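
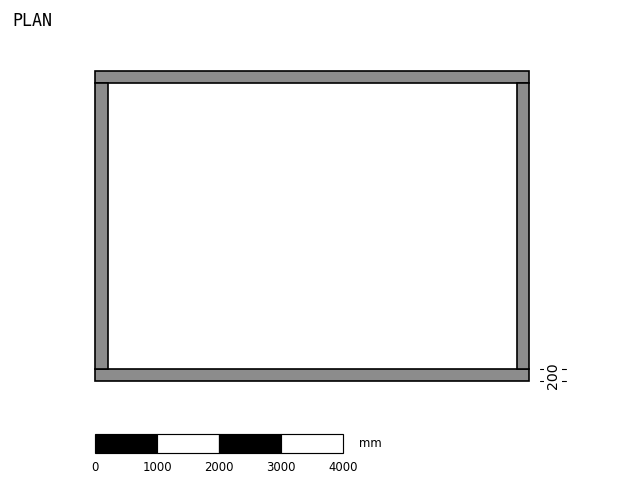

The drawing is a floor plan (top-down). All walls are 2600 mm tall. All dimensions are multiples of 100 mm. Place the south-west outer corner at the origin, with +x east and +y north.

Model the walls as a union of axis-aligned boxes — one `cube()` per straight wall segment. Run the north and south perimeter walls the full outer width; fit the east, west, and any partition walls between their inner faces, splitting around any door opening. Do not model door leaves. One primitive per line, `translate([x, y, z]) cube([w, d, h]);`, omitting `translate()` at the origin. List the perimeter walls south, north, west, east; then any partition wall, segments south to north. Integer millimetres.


cube([7000, 200, 2600]);
translate([0, 4800, 0]) cube([7000, 200, 2600]);
translate([0, 200, 0]) cube([200, 4600, 2600]);
translate([6800, 200, 0]) cube([200, 4600, 2600]);


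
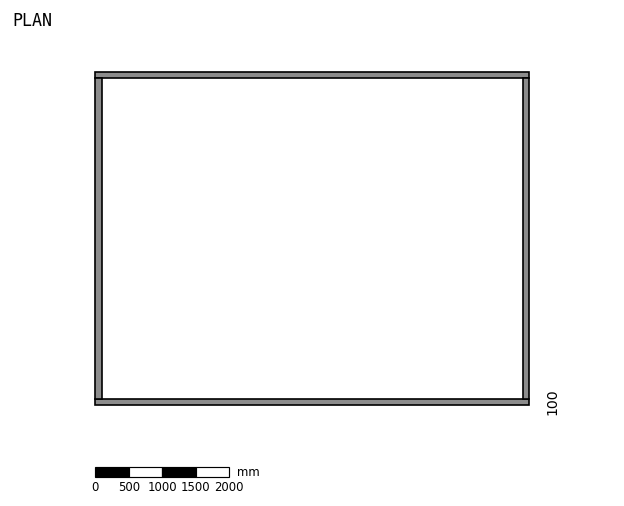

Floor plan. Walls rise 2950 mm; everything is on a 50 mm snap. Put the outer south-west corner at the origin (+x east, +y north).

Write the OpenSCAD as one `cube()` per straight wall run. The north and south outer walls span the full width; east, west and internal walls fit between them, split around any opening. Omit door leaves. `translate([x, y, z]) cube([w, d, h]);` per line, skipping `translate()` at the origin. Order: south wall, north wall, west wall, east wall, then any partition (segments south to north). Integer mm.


cube([6500, 100, 2950]);
translate([0, 4900, 0]) cube([6500, 100, 2950]);
translate([0, 100, 0]) cube([100, 4800, 2950]);
translate([6400, 100, 0]) cube([100, 4800, 2950]);


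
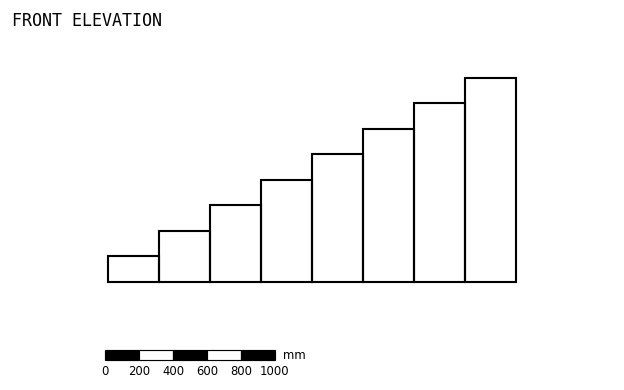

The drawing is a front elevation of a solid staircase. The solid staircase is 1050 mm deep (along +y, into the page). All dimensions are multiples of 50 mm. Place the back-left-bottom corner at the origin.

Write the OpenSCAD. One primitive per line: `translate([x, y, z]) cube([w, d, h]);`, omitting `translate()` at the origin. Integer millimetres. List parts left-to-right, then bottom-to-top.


cube([300, 1050, 150]);
translate([300, 0, 0]) cube([300, 1050, 300]);
translate([600, 0, 0]) cube([300, 1050, 450]);
translate([900, 0, 0]) cube([300, 1050, 600]);
translate([1200, 0, 0]) cube([300, 1050, 750]);
translate([1500, 0, 0]) cube([300, 1050, 900]);
translate([1800, 0, 0]) cube([300, 1050, 1050]);
translate([2100, 0, 0]) cube([300, 1050, 1200]);


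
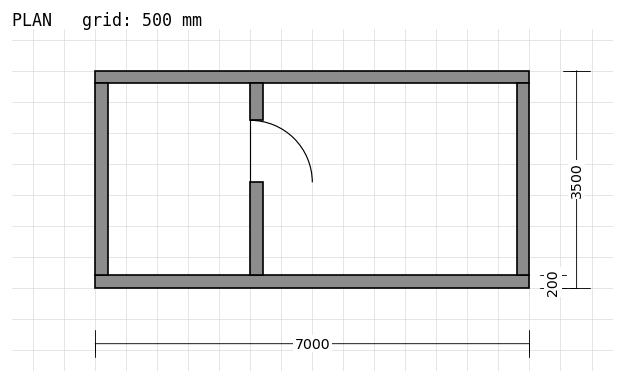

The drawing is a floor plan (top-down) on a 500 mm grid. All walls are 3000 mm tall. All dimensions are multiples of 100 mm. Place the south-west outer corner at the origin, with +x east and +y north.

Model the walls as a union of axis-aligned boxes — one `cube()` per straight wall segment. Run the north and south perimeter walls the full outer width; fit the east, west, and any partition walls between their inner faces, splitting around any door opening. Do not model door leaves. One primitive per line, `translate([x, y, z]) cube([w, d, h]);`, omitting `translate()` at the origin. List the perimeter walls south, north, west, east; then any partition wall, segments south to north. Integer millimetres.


cube([7000, 200, 3000]);
translate([0, 3300, 0]) cube([7000, 200, 3000]);
translate([0, 200, 0]) cube([200, 3100, 3000]);
translate([6800, 200, 0]) cube([200, 3100, 3000]);
translate([2500, 200, 0]) cube([200, 1500, 3000]);
translate([2500, 2700, 0]) cube([200, 600, 3000]);


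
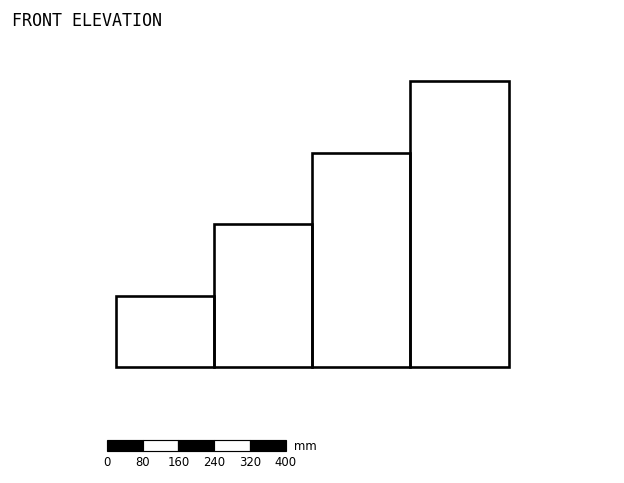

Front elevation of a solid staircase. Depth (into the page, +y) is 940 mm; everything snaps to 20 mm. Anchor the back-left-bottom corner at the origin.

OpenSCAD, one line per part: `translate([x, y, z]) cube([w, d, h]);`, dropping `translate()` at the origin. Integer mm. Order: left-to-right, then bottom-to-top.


cube([220, 940, 160]);
translate([220, 0, 0]) cube([220, 940, 320]);
translate([440, 0, 0]) cube([220, 940, 480]);
translate([660, 0, 0]) cube([220, 940, 640]);


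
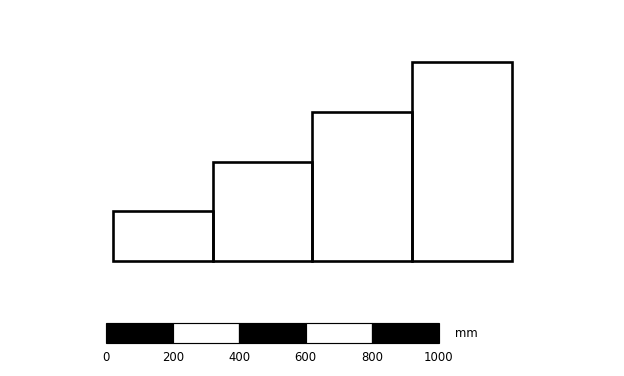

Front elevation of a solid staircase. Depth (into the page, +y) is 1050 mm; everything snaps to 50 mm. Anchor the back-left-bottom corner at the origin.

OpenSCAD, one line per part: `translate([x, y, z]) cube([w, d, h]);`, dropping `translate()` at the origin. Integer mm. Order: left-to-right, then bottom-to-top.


cube([300, 1050, 150]);
translate([300, 0, 0]) cube([300, 1050, 300]);
translate([600, 0, 0]) cube([300, 1050, 450]);
translate([900, 0, 0]) cube([300, 1050, 600]);


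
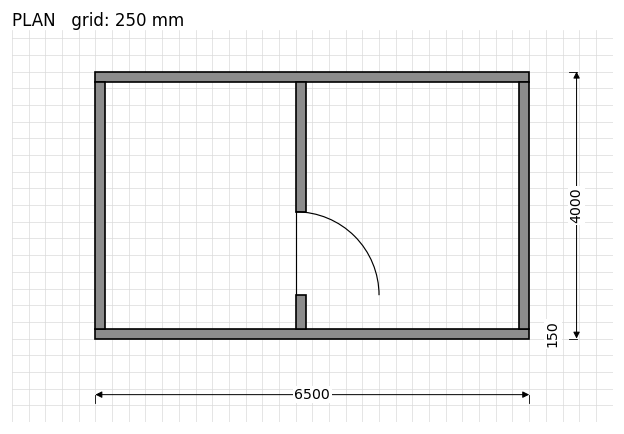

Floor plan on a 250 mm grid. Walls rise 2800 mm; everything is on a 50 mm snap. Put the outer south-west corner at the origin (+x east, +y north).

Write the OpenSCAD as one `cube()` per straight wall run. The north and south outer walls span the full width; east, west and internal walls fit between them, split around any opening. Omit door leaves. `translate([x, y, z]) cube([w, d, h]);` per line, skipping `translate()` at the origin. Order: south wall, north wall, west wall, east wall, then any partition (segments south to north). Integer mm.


cube([6500, 150, 2800]);
translate([0, 3850, 0]) cube([6500, 150, 2800]);
translate([0, 150, 0]) cube([150, 3700, 2800]);
translate([6350, 150, 0]) cube([150, 3700, 2800]);
translate([3000, 150, 0]) cube([150, 500, 2800]);
translate([3000, 1900, 0]) cube([150, 1950, 2800]);


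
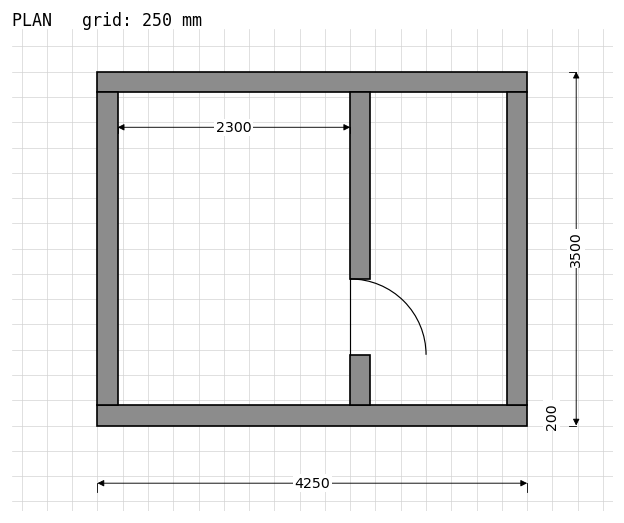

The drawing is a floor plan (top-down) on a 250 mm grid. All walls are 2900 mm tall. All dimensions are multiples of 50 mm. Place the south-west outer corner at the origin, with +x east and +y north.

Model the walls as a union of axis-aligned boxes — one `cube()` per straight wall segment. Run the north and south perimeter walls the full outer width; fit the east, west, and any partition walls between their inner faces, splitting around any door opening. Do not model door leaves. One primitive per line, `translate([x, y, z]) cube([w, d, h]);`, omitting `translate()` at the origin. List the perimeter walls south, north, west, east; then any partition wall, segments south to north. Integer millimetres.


cube([4250, 200, 2900]);
translate([0, 3300, 0]) cube([4250, 200, 2900]);
translate([0, 200, 0]) cube([200, 3100, 2900]);
translate([4050, 200, 0]) cube([200, 3100, 2900]);
translate([2500, 200, 0]) cube([200, 500, 2900]);
translate([2500, 1450, 0]) cube([200, 1850, 2900]);


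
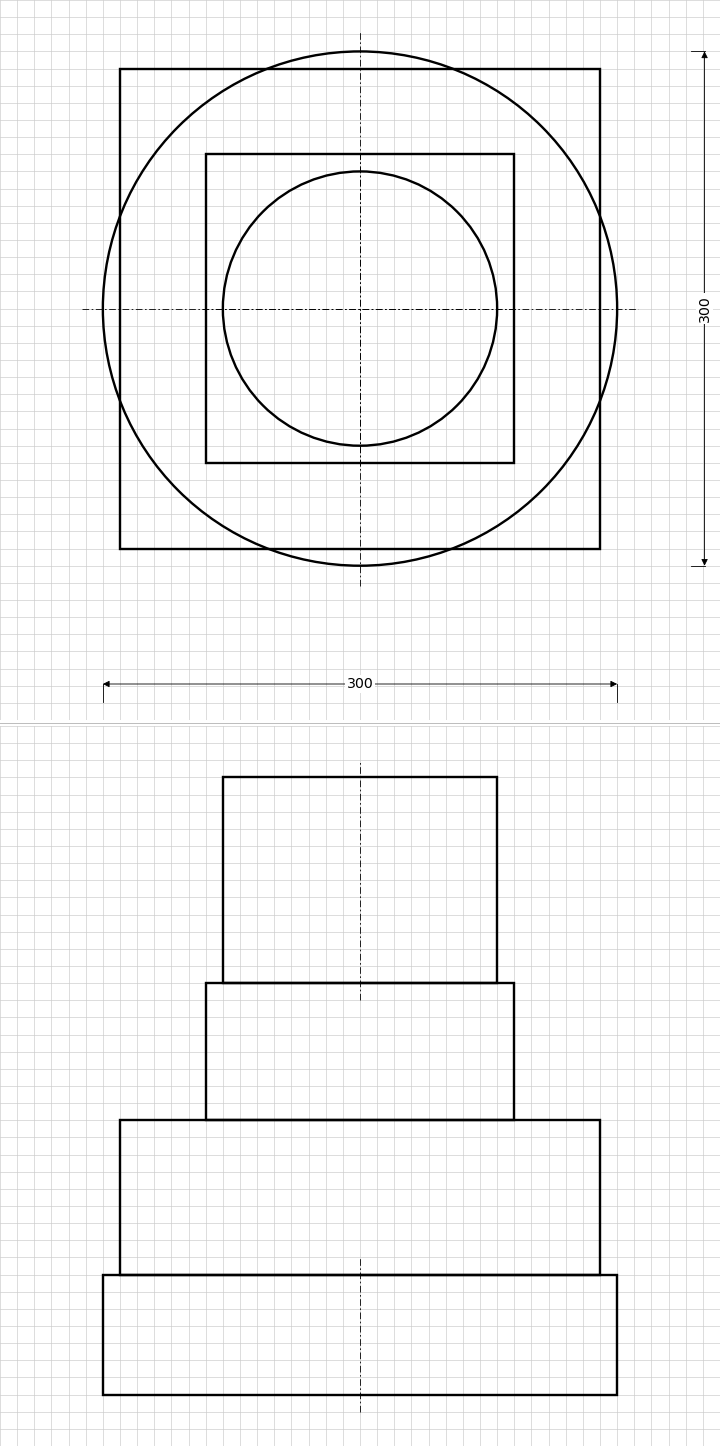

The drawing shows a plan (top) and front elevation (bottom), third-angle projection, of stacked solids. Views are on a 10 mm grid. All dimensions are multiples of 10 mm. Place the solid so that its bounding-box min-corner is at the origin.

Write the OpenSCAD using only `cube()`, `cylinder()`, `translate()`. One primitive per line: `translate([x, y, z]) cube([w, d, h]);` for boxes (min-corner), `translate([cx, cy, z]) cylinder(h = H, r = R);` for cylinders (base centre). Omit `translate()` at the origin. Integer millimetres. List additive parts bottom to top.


translate([150, 150, 0]) cylinder(h = 70, r = 150);
translate([10, 10, 70]) cube([280, 280, 90]);
translate([60, 60, 160]) cube([180, 180, 80]);
translate([150, 150, 240]) cylinder(h = 120, r = 80);


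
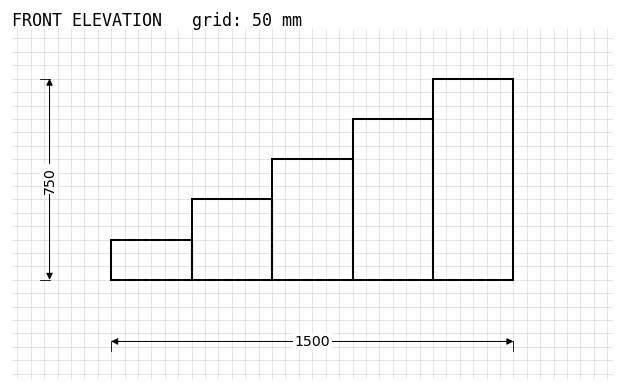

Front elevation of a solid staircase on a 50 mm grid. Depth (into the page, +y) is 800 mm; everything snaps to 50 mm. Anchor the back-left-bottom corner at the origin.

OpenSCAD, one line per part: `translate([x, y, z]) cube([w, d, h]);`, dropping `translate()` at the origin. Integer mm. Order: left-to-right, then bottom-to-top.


cube([300, 800, 150]);
translate([300, 0, 0]) cube([300, 800, 300]);
translate([600, 0, 0]) cube([300, 800, 450]);
translate([900, 0, 0]) cube([300, 800, 600]);
translate([1200, 0, 0]) cube([300, 800, 750]);


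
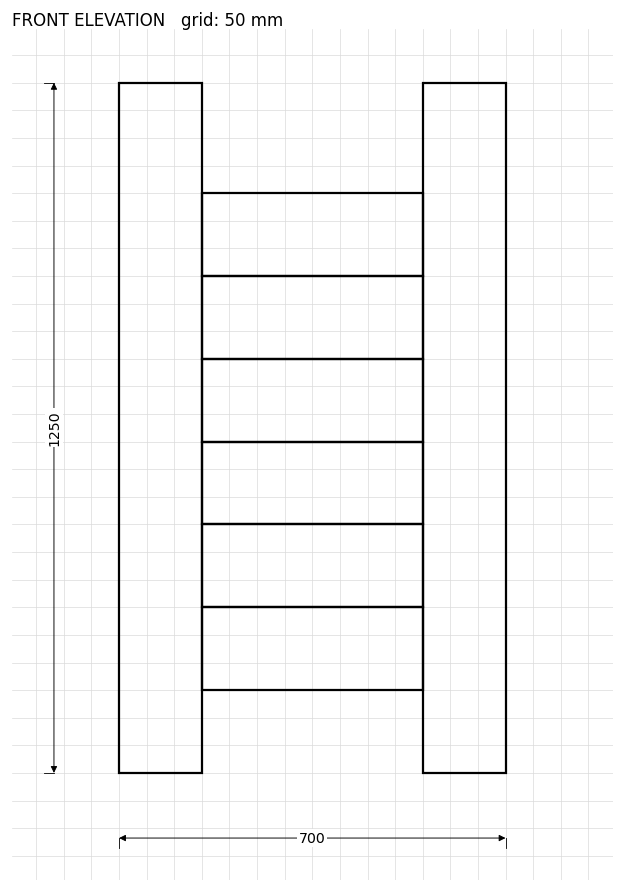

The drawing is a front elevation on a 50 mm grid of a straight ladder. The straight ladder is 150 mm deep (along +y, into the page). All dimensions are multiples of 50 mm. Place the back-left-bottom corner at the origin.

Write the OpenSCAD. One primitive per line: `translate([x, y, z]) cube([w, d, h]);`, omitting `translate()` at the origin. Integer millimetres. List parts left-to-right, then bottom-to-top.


cube([150, 150, 1250]);
translate([150, 0, 150]) cube([400, 150, 150]);
translate([150, 0, 300]) cube([400, 150, 150]);
translate([150, 0, 450]) cube([400, 150, 150]);
translate([150, 0, 600]) cube([400, 150, 150]);
translate([150, 0, 750]) cube([400, 150, 150]);
translate([150, 0, 900]) cube([400, 150, 150]);
translate([550, 0, 0]) cube([150, 150, 1250]);


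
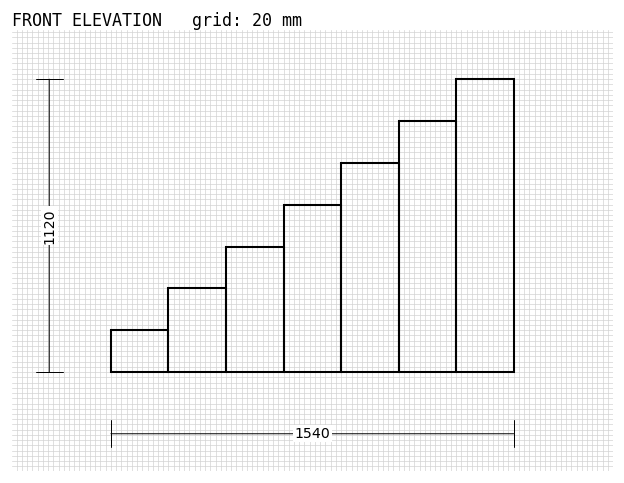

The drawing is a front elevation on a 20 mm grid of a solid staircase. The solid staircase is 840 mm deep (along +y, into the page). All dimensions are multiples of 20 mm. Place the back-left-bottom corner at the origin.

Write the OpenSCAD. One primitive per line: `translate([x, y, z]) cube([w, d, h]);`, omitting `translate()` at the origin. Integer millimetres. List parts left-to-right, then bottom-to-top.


cube([220, 840, 160]);
translate([220, 0, 0]) cube([220, 840, 320]);
translate([440, 0, 0]) cube([220, 840, 480]);
translate([660, 0, 0]) cube([220, 840, 640]);
translate([880, 0, 0]) cube([220, 840, 800]);
translate([1100, 0, 0]) cube([220, 840, 960]);
translate([1320, 0, 0]) cube([220, 840, 1120]);


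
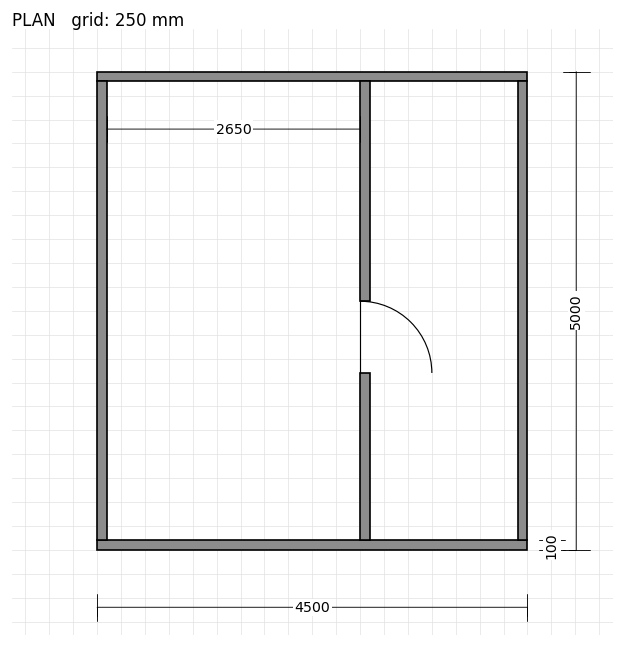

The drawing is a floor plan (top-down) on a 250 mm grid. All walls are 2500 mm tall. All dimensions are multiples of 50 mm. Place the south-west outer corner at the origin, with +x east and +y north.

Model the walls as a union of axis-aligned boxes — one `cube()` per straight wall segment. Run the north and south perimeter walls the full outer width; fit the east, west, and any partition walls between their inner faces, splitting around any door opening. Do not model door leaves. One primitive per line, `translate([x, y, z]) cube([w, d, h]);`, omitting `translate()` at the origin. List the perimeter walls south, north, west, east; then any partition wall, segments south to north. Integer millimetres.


cube([4500, 100, 2500]);
translate([0, 4900, 0]) cube([4500, 100, 2500]);
translate([0, 100, 0]) cube([100, 4800, 2500]);
translate([4400, 100, 0]) cube([100, 4800, 2500]);
translate([2750, 100, 0]) cube([100, 1750, 2500]);
translate([2750, 2600, 0]) cube([100, 2300, 2500]);


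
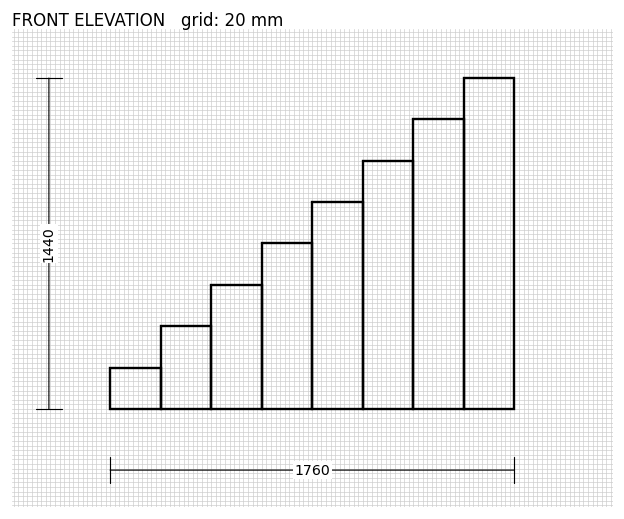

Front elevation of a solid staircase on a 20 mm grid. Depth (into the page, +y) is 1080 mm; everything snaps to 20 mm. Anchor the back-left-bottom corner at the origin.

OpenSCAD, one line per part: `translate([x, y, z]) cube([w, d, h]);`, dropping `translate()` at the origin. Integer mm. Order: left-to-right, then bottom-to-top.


cube([220, 1080, 180]);
translate([220, 0, 0]) cube([220, 1080, 360]);
translate([440, 0, 0]) cube([220, 1080, 540]);
translate([660, 0, 0]) cube([220, 1080, 720]);
translate([880, 0, 0]) cube([220, 1080, 900]);
translate([1100, 0, 0]) cube([220, 1080, 1080]);
translate([1320, 0, 0]) cube([220, 1080, 1260]);
translate([1540, 0, 0]) cube([220, 1080, 1440]);


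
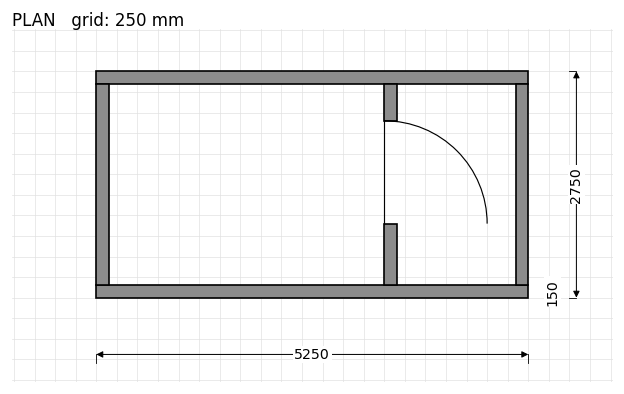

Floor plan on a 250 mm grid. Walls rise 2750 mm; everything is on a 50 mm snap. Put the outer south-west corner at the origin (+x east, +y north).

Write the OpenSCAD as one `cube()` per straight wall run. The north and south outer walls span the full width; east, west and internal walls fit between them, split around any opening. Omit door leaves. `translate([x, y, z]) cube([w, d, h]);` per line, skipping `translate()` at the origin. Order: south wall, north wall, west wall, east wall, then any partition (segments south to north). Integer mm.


cube([5250, 150, 2750]);
translate([0, 2600, 0]) cube([5250, 150, 2750]);
translate([0, 150, 0]) cube([150, 2450, 2750]);
translate([5100, 150, 0]) cube([150, 2450, 2750]);
translate([3500, 150, 0]) cube([150, 750, 2750]);
translate([3500, 2150, 0]) cube([150, 450, 2750]);


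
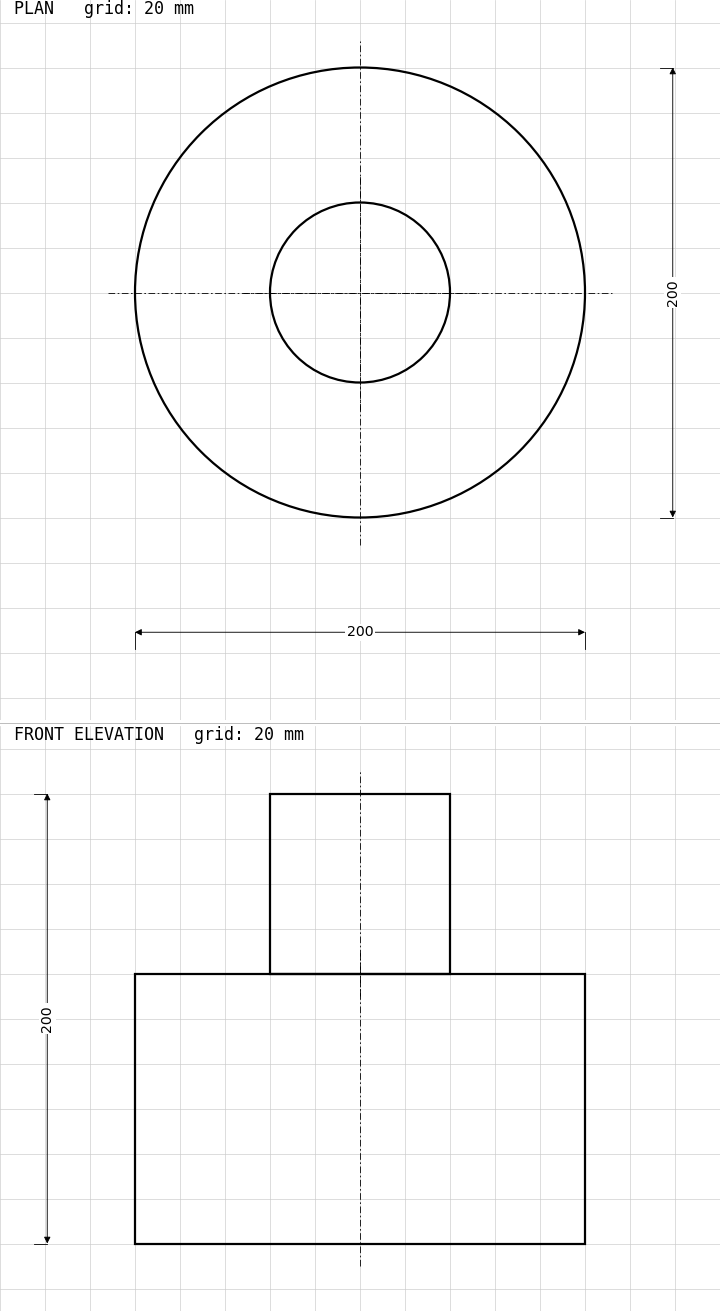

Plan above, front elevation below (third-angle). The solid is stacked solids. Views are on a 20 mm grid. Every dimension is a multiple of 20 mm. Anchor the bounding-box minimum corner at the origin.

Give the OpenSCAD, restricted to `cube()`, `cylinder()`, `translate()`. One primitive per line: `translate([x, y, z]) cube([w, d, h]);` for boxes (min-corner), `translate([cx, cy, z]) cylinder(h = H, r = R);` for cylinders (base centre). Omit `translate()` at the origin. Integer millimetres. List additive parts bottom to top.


translate([100, 100, 0]) cylinder(h = 120, r = 100);
translate([100, 100, 120]) cylinder(h = 80, r = 40);


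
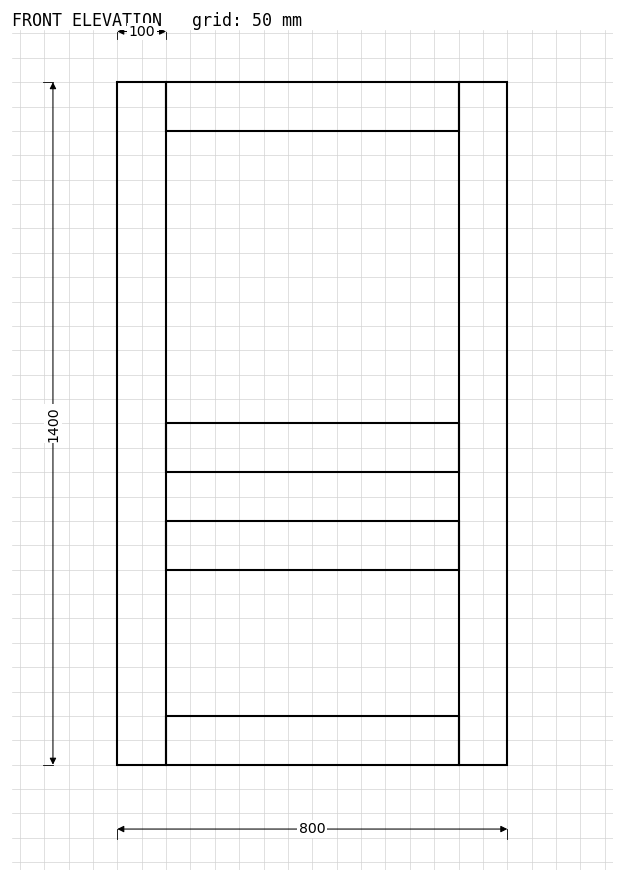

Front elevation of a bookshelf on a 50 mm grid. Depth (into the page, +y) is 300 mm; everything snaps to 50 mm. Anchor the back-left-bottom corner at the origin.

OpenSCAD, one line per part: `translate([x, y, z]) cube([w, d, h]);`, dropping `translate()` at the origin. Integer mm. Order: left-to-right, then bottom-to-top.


cube([100, 300, 1400]);
translate([100, 0, 0]) cube([600, 300, 100]);
translate([100, 0, 400]) cube([600, 300, 100]);
translate([100, 0, 600]) cube([600, 300, 100]);
translate([100, 0, 1300]) cube([600, 300, 100]);
translate([700, 0, 0]) cube([100, 300, 1400]);


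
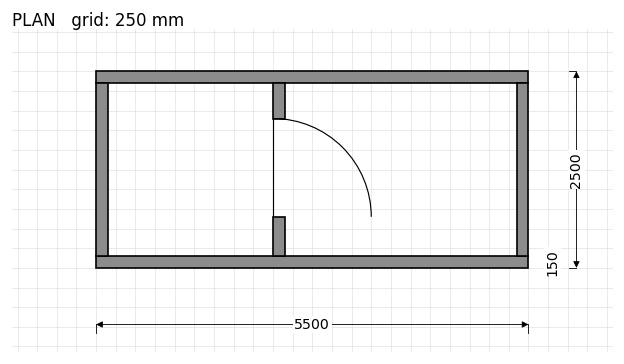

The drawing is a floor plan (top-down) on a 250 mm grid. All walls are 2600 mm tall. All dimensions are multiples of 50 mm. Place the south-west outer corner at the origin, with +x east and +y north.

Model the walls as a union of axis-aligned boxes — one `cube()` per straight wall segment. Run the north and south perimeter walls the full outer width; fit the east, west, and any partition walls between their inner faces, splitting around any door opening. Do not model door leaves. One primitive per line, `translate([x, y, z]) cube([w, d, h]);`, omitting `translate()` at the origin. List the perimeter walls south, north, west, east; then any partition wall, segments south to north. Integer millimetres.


cube([5500, 150, 2600]);
translate([0, 2350, 0]) cube([5500, 150, 2600]);
translate([0, 150, 0]) cube([150, 2200, 2600]);
translate([5350, 150, 0]) cube([150, 2200, 2600]);
translate([2250, 150, 0]) cube([150, 500, 2600]);
translate([2250, 1900, 0]) cube([150, 450, 2600]);


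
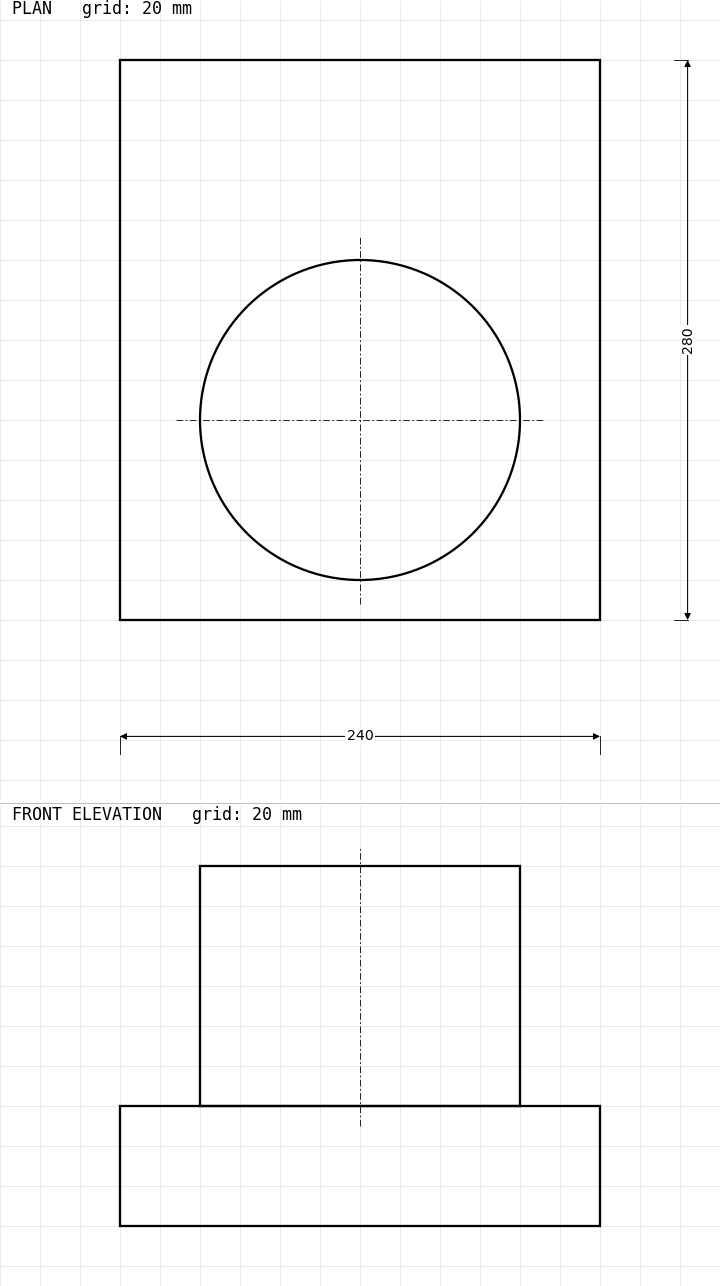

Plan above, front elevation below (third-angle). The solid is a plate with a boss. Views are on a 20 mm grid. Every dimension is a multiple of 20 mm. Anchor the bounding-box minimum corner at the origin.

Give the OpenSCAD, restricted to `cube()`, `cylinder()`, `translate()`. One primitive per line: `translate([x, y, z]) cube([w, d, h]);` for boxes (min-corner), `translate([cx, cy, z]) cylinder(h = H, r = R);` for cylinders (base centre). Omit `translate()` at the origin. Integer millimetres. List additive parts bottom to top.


cube([240, 280, 60]);
translate([120, 100, 60]) cylinder(h = 120, r = 80);


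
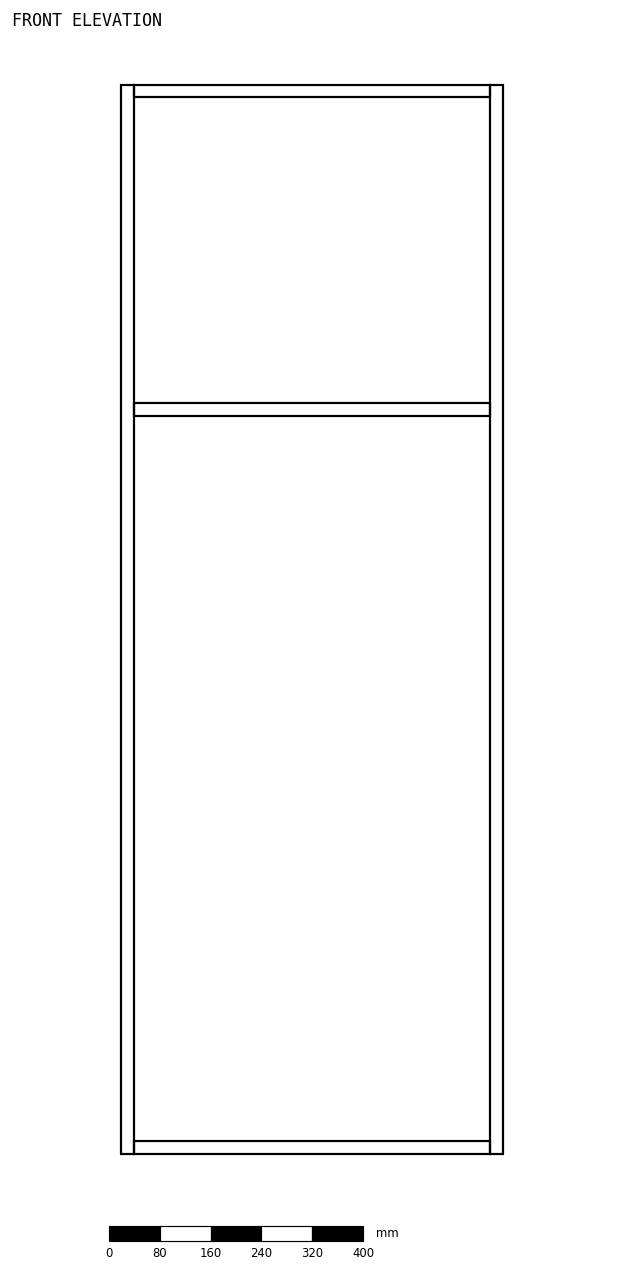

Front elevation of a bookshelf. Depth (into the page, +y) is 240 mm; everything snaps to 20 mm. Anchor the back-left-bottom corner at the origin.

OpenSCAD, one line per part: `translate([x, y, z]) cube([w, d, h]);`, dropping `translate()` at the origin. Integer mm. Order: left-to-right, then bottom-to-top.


cube([20, 240, 1680]);
translate([20, 0, 0]) cube([560, 240, 20]);
translate([20, 0, 1160]) cube([560, 240, 20]);
translate([20, 0, 1660]) cube([560, 240, 20]);
translate([580, 0, 0]) cube([20, 240, 1680]);


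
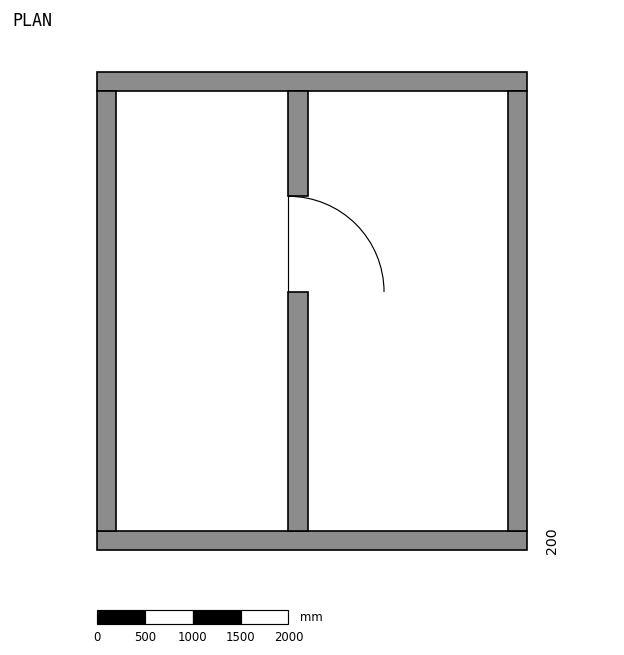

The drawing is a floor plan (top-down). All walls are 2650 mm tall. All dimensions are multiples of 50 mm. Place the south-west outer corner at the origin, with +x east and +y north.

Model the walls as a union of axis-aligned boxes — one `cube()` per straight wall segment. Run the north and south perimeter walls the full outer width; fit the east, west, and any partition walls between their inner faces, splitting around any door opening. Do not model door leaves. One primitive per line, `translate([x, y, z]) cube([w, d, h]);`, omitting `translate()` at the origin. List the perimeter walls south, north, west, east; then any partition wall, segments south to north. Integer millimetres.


cube([4500, 200, 2650]);
translate([0, 4800, 0]) cube([4500, 200, 2650]);
translate([0, 200, 0]) cube([200, 4600, 2650]);
translate([4300, 200, 0]) cube([200, 4600, 2650]);
translate([2000, 200, 0]) cube([200, 2500, 2650]);
translate([2000, 3700, 0]) cube([200, 1100, 2650]);


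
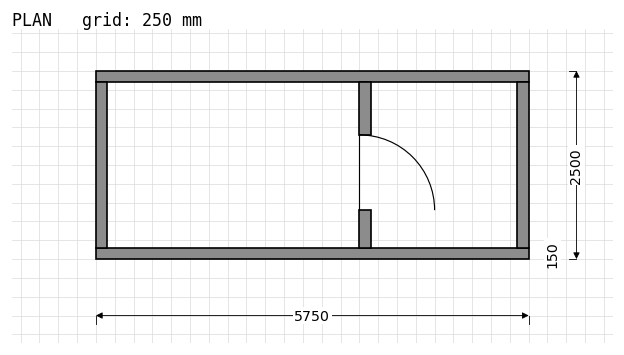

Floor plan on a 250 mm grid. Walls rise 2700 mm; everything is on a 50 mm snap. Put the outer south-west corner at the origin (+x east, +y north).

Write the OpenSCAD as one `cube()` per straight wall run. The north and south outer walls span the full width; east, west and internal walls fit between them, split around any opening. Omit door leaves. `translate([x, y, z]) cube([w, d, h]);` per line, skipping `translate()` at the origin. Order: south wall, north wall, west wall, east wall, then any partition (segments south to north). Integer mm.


cube([5750, 150, 2700]);
translate([0, 2350, 0]) cube([5750, 150, 2700]);
translate([0, 150, 0]) cube([150, 2200, 2700]);
translate([5600, 150, 0]) cube([150, 2200, 2700]);
translate([3500, 150, 0]) cube([150, 500, 2700]);
translate([3500, 1650, 0]) cube([150, 700, 2700]);


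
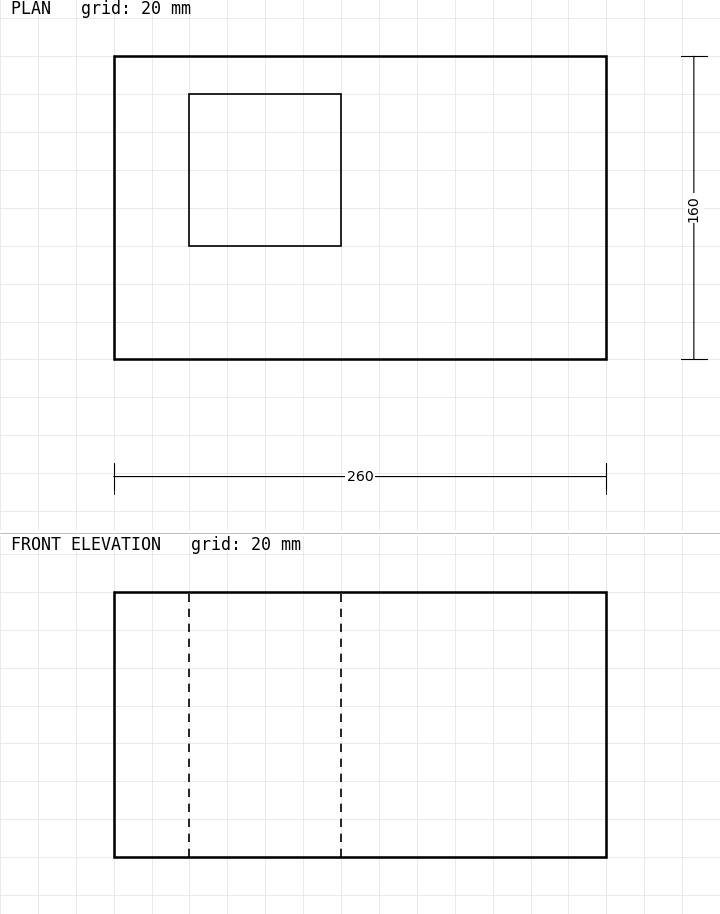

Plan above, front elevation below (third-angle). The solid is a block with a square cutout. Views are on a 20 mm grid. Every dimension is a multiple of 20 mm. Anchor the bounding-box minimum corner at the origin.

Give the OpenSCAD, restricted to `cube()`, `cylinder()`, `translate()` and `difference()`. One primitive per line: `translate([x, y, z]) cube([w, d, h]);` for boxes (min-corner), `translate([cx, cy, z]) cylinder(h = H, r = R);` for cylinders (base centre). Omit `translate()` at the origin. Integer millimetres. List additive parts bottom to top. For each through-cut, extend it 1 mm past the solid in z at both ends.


difference() {
  cube([260, 160, 140]);
  translate([40, 60, -1]) cube([80, 80, 142]);
}


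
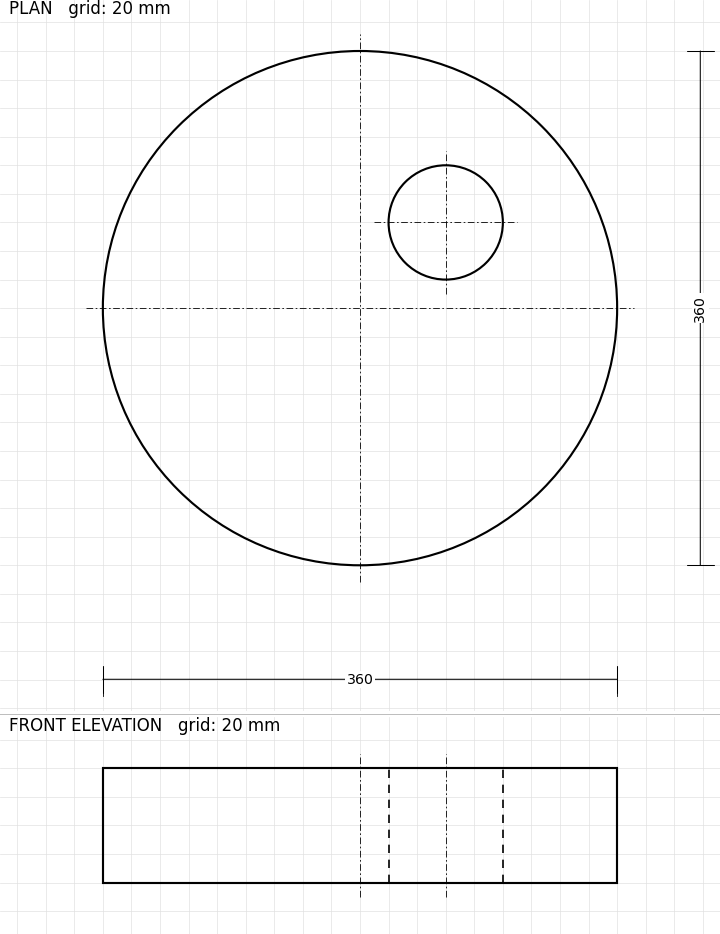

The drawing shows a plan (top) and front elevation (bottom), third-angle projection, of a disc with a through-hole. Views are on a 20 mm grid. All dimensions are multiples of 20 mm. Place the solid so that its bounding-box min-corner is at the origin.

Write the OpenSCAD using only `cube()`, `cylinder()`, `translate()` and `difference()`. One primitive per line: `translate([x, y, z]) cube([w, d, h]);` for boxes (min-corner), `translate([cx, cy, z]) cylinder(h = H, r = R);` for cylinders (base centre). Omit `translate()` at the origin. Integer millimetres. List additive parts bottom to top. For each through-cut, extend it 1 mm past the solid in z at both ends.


difference() {
  translate([180, 180, 0]) cylinder(h = 80, r = 180);
  translate([240, 240, -1]) cylinder(h = 82, r = 40);
}


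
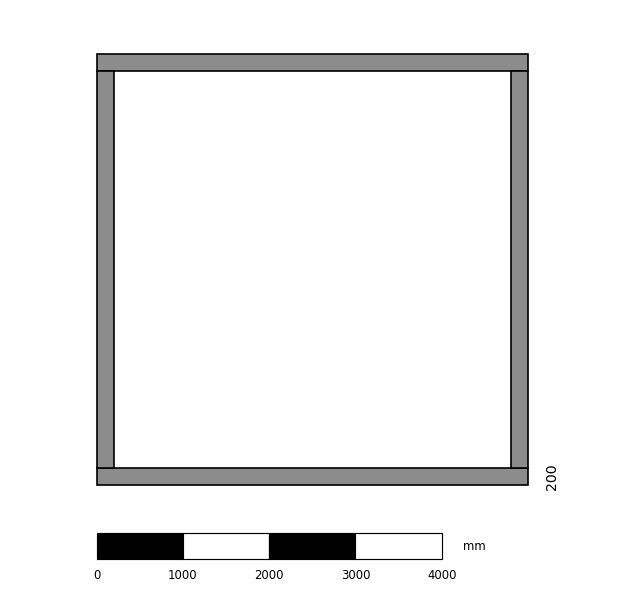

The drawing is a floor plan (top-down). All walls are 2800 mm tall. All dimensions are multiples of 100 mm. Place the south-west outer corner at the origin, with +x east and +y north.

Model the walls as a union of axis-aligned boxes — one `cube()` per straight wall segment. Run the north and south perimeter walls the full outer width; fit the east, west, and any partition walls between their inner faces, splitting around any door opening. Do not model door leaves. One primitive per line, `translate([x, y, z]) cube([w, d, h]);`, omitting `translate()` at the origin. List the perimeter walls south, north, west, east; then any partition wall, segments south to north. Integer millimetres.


cube([5000, 200, 2800]);
translate([0, 4800, 0]) cube([5000, 200, 2800]);
translate([0, 200, 0]) cube([200, 4600, 2800]);
translate([4800, 200, 0]) cube([200, 4600, 2800]);


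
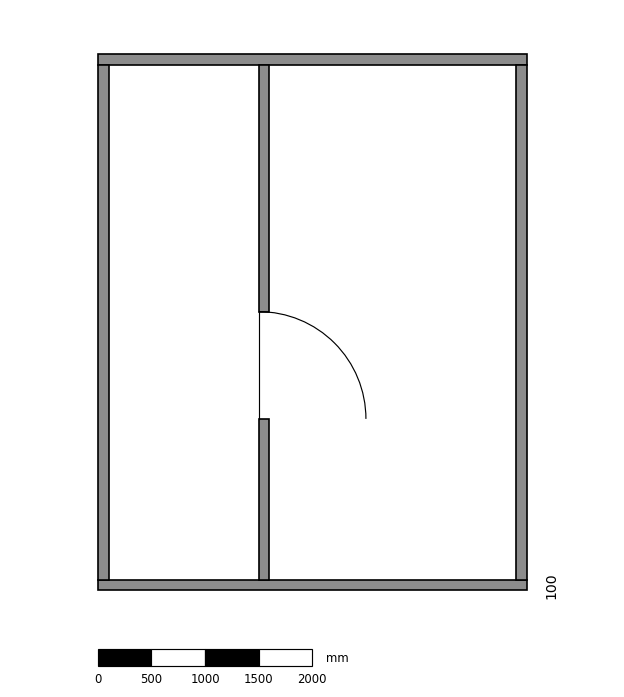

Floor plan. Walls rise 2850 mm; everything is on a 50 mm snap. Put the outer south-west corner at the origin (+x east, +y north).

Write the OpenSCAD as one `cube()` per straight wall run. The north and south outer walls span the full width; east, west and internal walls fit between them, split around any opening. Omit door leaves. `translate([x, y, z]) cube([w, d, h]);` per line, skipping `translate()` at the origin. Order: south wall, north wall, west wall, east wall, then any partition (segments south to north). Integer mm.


cube([4000, 100, 2850]);
translate([0, 4900, 0]) cube([4000, 100, 2850]);
translate([0, 100, 0]) cube([100, 4800, 2850]);
translate([3900, 100, 0]) cube([100, 4800, 2850]);
translate([1500, 100, 0]) cube([100, 1500, 2850]);
translate([1500, 2600, 0]) cube([100, 2300, 2850]);


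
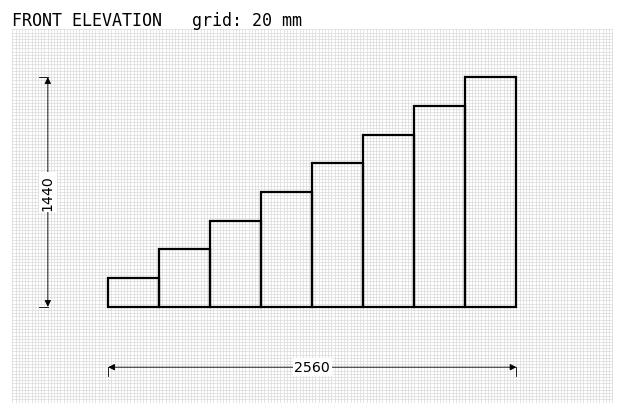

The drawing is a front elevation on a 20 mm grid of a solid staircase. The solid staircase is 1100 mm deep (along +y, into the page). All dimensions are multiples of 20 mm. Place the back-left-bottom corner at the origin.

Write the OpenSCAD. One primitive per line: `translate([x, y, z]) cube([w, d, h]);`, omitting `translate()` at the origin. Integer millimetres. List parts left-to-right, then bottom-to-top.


cube([320, 1100, 180]);
translate([320, 0, 0]) cube([320, 1100, 360]);
translate([640, 0, 0]) cube([320, 1100, 540]);
translate([960, 0, 0]) cube([320, 1100, 720]);
translate([1280, 0, 0]) cube([320, 1100, 900]);
translate([1600, 0, 0]) cube([320, 1100, 1080]);
translate([1920, 0, 0]) cube([320, 1100, 1260]);
translate([2240, 0, 0]) cube([320, 1100, 1440]);


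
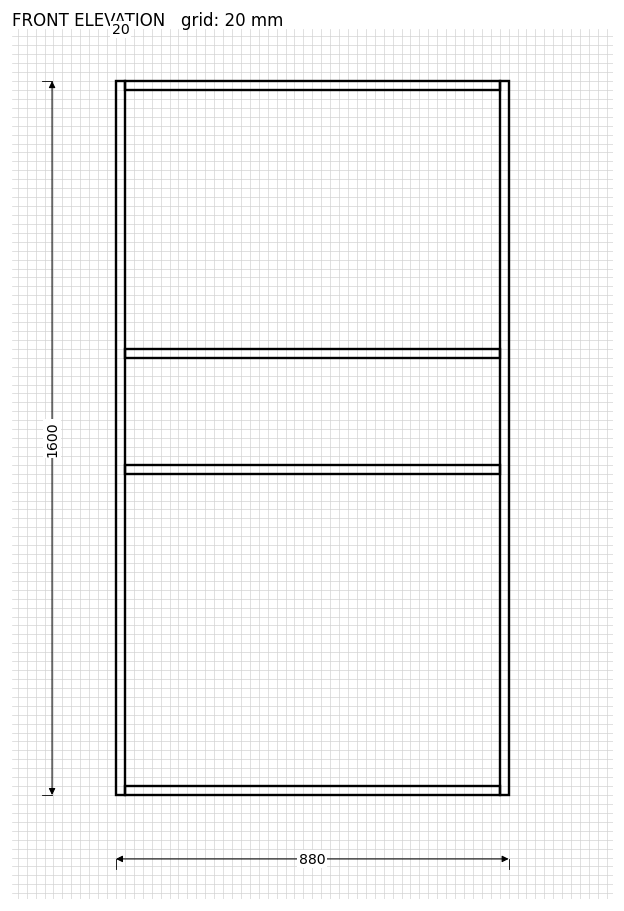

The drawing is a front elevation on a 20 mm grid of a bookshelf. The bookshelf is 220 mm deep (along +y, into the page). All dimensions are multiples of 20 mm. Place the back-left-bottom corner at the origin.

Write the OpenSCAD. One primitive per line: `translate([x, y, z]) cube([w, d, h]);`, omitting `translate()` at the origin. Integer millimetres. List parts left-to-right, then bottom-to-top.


cube([20, 220, 1600]);
translate([20, 0, 0]) cube([840, 220, 20]);
translate([20, 0, 720]) cube([840, 220, 20]);
translate([20, 0, 980]) cube([840, 220, 20]);
translate([20, 0, 1580]) cube([840, 220, 20]);
translate([860, 0, 0]) cube([20, 220, 1600]);


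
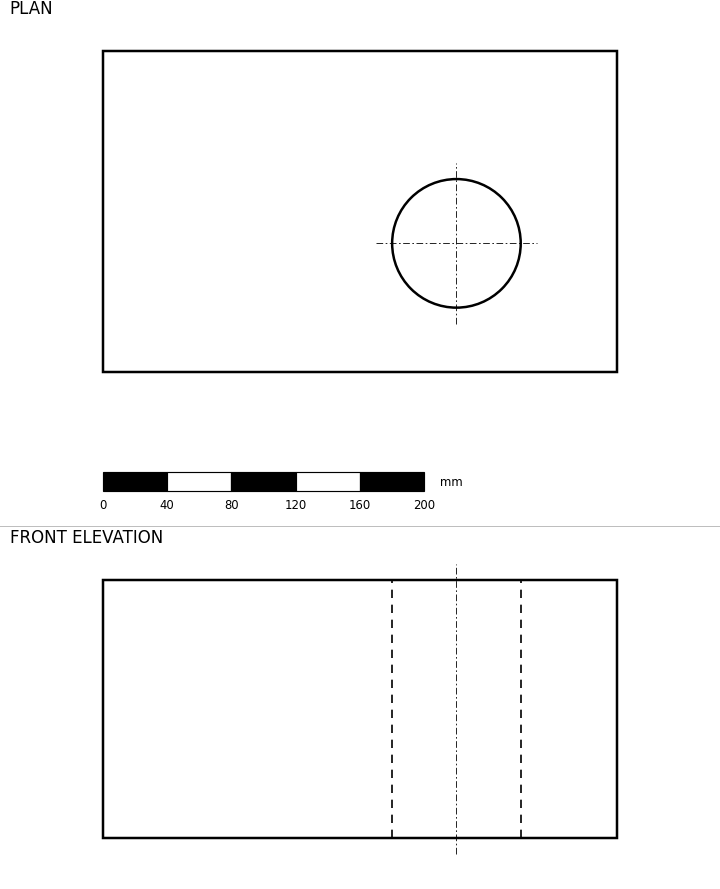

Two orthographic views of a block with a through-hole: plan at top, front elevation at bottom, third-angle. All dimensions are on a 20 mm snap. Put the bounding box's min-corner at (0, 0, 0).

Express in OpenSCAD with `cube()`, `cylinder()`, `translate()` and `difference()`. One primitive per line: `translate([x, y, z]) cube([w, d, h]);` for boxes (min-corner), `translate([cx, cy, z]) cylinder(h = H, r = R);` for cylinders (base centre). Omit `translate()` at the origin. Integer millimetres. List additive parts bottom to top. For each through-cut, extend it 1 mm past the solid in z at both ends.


difference() {
  cube([320, 200, 160]);
  translate([220, 80, -1]) cylinder(h = 162, r = 40);
}


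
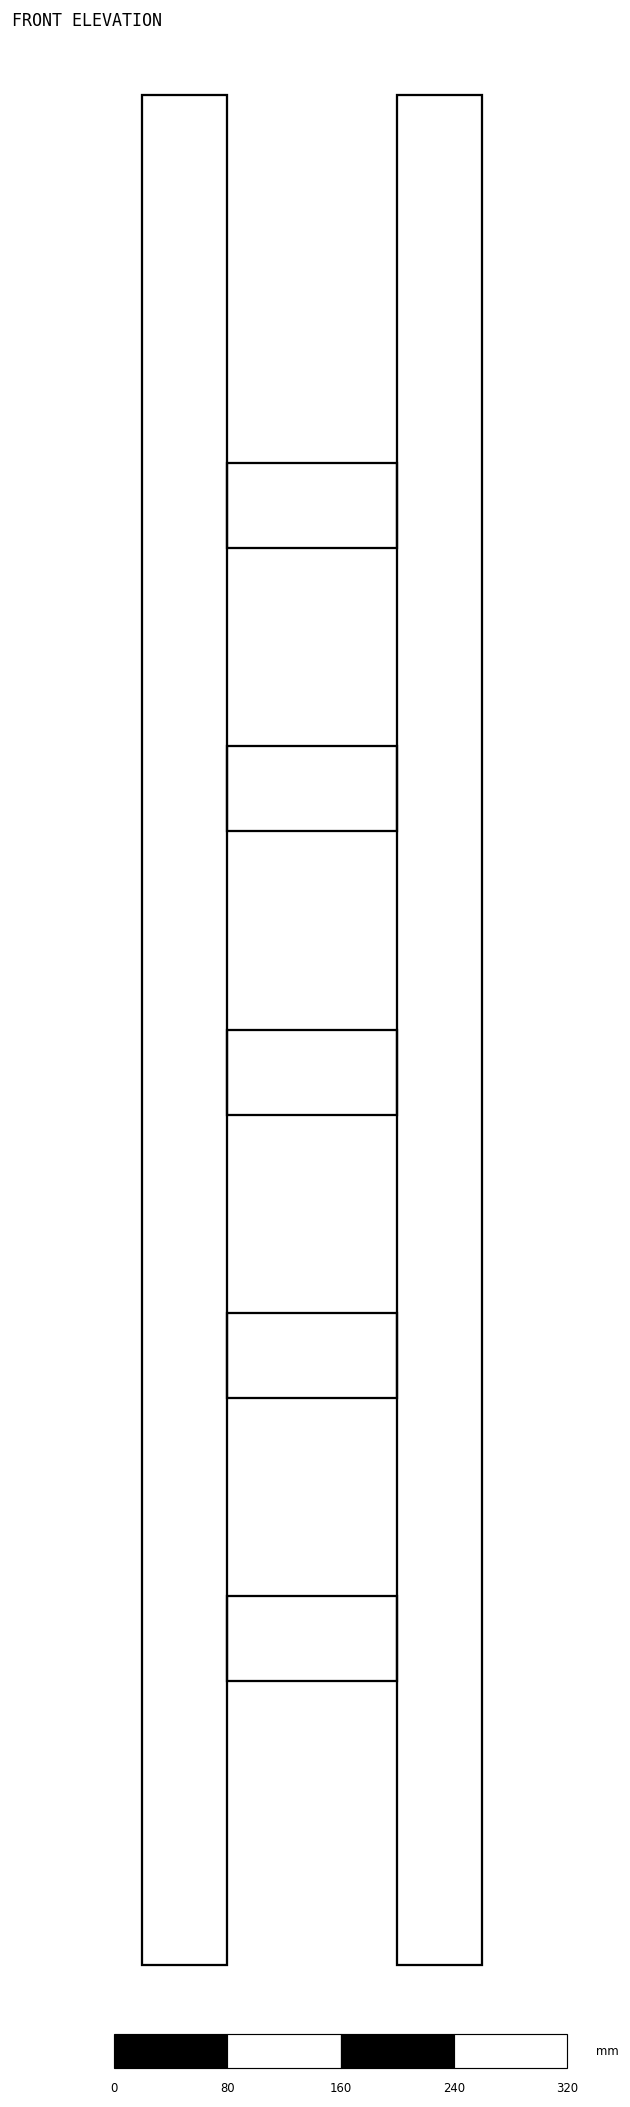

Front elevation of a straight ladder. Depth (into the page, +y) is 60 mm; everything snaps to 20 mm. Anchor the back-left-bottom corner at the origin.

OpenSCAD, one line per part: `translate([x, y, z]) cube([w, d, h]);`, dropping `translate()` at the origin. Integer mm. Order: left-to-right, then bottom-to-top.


cube([60, 60, 1320]);
translate([60, 0, 200]) cube([120, 60, 60]);
translate([60, 0, 400]) cube([120, 60, 60]);
translate([60, 0, 600]) cube([120, 60, 60]);
translate([60, 0, 800]) cube([120, 60, 60]);
translate([60, 0, 1000]) cube([120, 60, 60]);
translate([180, 0, 0]) cube([60, 60, 1320]);


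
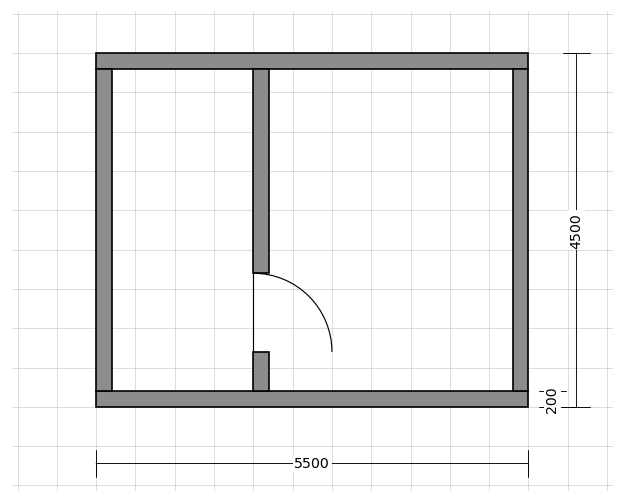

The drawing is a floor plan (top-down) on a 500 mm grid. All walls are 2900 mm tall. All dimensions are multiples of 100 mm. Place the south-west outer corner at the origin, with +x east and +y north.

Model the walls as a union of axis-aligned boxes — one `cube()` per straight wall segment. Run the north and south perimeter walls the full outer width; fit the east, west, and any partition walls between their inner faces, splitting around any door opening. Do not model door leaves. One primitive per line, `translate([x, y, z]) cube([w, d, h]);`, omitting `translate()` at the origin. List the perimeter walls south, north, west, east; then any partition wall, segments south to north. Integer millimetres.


cube([5500, 200, 2900]);
translate([0, 4300, 0]) cube([5500, 200, 2900]);
translate([0, 200, 0]) cube([200, 4100, 2900]);
translate([5300, 200, 0]) cube([200, 4100, 2900]);
translate([2000, 200, 0]) cube([200, 500, 2900]);
translate([2000, 1700, 0]) cube([200, 2600, 2900]);


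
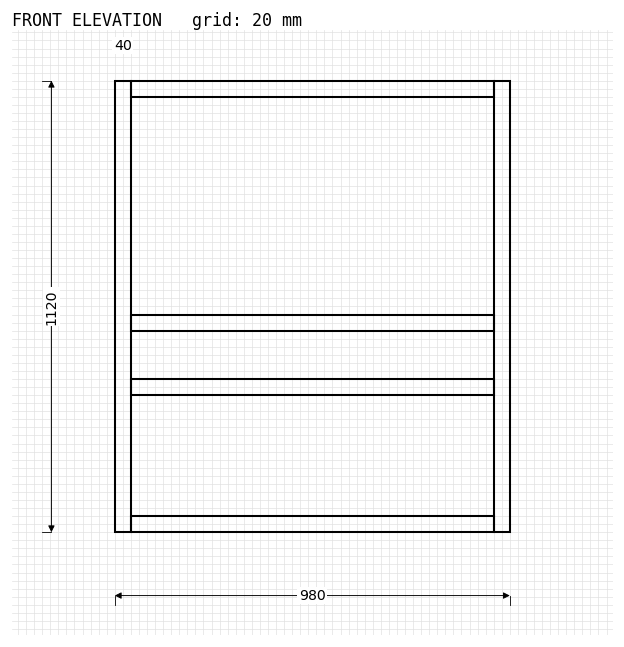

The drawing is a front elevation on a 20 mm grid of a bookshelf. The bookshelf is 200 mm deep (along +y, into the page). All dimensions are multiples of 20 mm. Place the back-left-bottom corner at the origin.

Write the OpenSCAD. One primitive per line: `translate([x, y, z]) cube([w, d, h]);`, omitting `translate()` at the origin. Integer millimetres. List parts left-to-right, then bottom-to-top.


cube([40, 200, 1120]);
translate([40, 0, 0]) cube([900, 200, 40]);
translate([40, 0, 340]) cube([900, 200, 40]);
translate([40, 0, 500]) cube([900, 200, 40]);
translate([40, 0, 1080]) cube([900, 200, 40]);
translate([940, 0, 0]) cube([40, 200, 1120]);


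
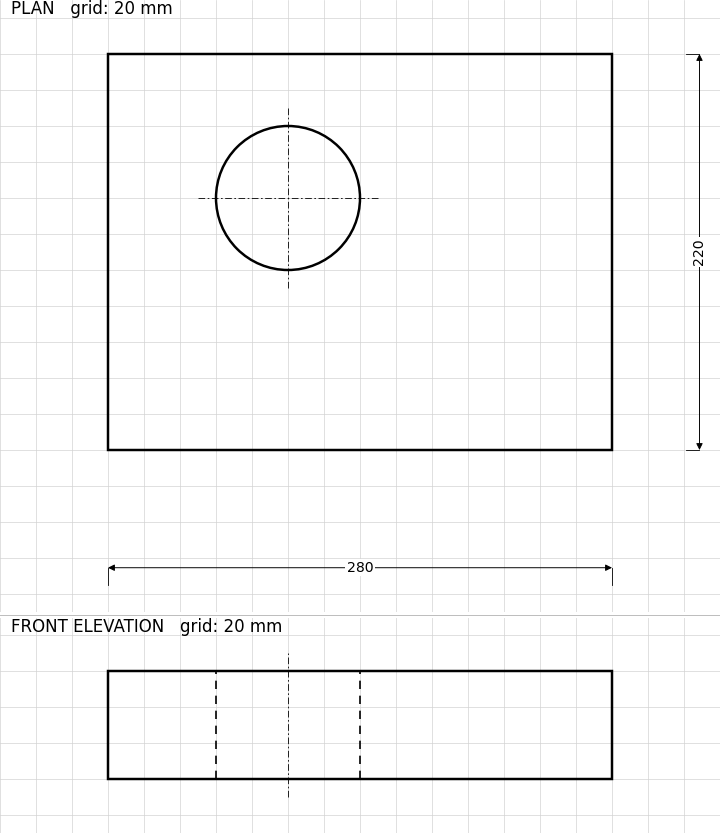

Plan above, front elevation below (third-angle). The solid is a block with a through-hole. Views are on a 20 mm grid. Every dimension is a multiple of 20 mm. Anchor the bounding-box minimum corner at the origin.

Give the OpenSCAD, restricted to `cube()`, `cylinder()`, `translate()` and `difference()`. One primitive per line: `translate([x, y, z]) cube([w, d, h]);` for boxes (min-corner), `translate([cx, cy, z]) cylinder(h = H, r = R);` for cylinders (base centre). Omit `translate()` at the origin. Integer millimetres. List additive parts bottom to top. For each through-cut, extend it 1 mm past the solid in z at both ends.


difference() {
  cube([280, 220, 60]);
  translate([100, 140, -1]) cylinder(h = 62, r = 40);
}


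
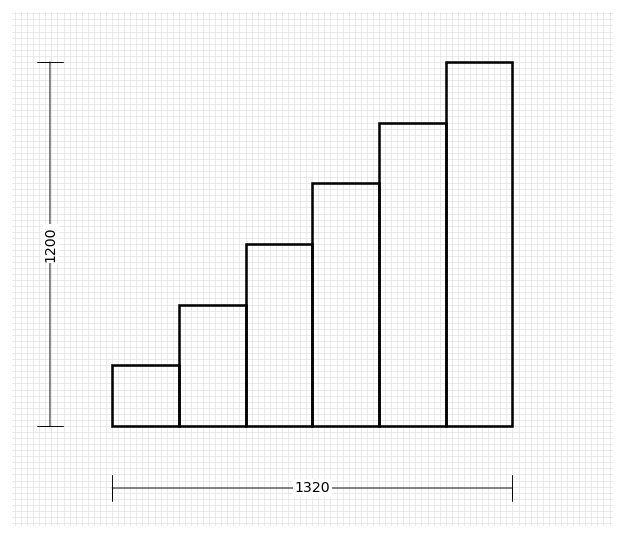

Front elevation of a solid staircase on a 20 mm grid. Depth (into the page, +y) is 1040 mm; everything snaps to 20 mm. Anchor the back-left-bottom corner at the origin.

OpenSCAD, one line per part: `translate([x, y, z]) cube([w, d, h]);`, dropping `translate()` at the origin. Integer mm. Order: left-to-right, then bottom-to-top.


cube([220, 1040, 200]);
translate([220, 0, 0]) cube([220, 1040, 400]);
translate([440, 0, 0]) cube([220, 1040, 600]);
translate([660, 0, 0]) cube([220, 1040, 800]);
translate([880, 0, 0]) cube([220, 1040, 1000]);
translate([1100, 0, 0]) cube([220, 1040, 1200]);


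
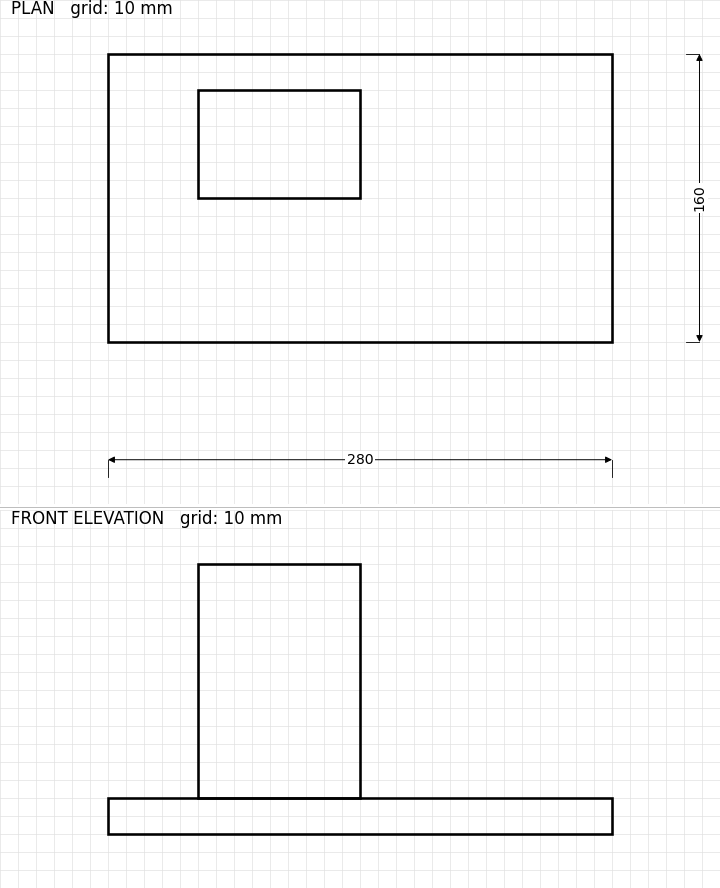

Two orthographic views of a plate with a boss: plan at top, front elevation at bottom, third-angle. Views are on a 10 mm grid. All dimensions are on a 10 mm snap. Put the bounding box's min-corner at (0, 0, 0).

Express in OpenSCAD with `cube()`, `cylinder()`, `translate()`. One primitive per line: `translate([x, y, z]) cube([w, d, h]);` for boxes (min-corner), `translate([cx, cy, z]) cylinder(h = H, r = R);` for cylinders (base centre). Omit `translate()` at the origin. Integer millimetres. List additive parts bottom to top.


cube([280, 160, 20]);
translate([50, 80, 20]) cube([90, 60, 130]);


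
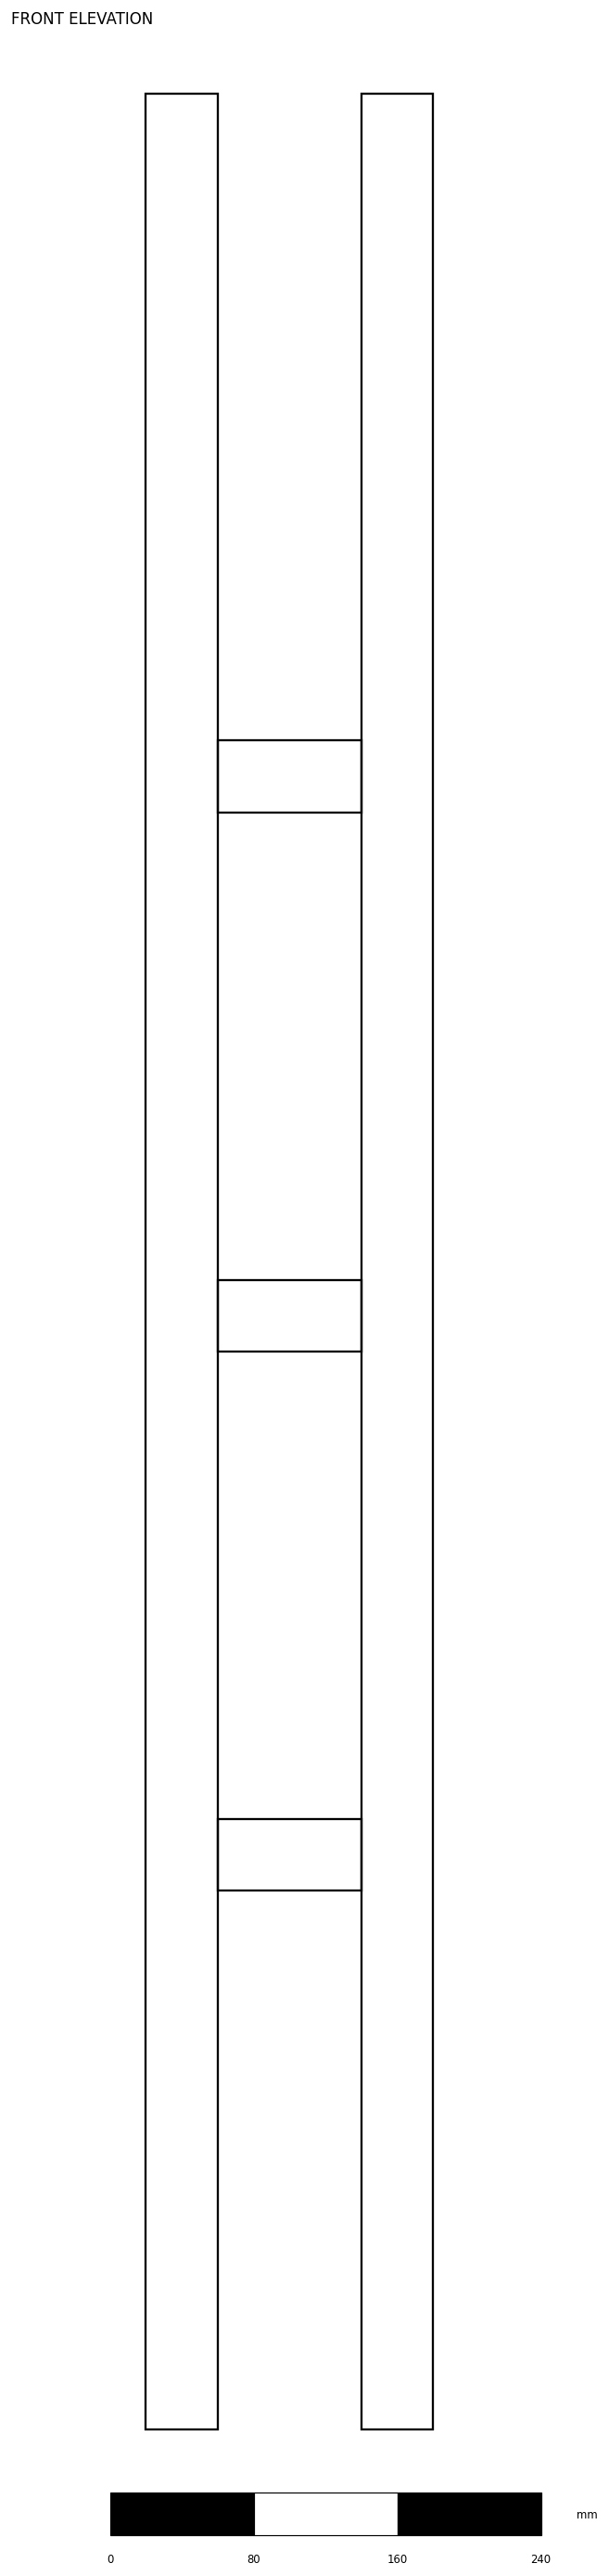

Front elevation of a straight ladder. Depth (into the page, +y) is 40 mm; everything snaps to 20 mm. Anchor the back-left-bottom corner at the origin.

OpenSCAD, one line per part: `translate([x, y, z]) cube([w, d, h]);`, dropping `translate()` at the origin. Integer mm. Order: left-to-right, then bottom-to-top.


cube([40, 40, 1300]);
translate([40, 0, 300]) cube([80, 40, 40]);
translate([40, 0, 600]) cube([80, 40, 40]);
translate([40, 0, 900]) cube([80, 40, 40]);
translate([120, 0, 0]) cube([40, 40, 1300]);


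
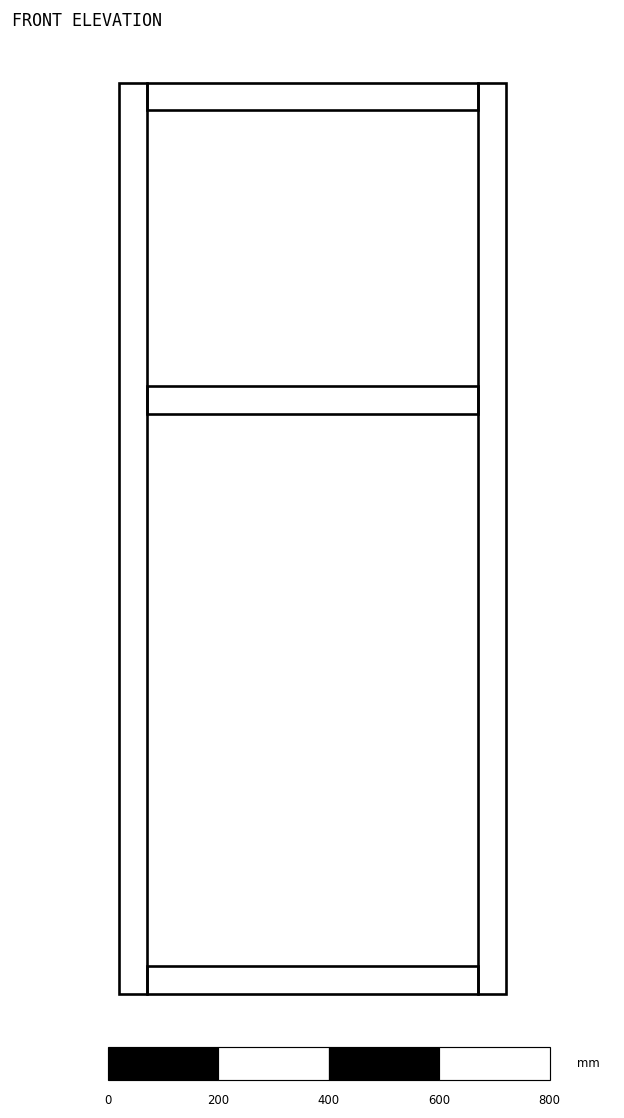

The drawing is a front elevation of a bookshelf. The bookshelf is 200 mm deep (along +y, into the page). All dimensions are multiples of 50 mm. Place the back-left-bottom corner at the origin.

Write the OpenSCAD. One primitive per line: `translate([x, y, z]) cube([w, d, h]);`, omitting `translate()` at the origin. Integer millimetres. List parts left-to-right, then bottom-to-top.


cube([50, 200, 1650]);
translate([50, 0, 0]) cube([600, 200, 50]);
translate([50, 0, 1050]) cube([600, 200, 50]);
translate([50, 0, 1600]) cube([600, 200, 50]);
translate([650, 0, 0]) cube([50, 200, 1650]);


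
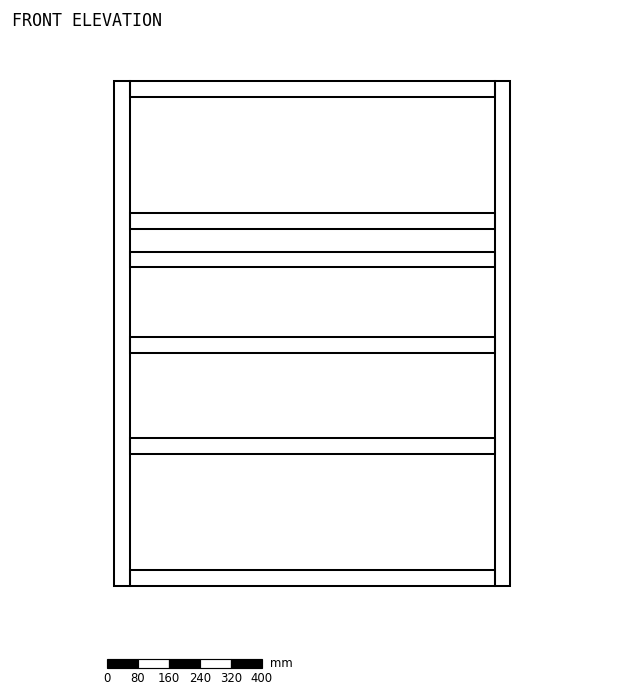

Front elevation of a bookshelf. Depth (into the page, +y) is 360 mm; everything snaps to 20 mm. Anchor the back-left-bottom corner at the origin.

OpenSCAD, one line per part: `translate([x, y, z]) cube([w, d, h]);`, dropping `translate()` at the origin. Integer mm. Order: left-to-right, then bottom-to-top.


cube([40, 360, 1300]);
translate([40, 0, 0]) cube([940, 360, 40]);
translate([40, 0, 340]) cube([940, 360, 40]);
translate([40, 0, 600]) cube([940, 360, 40]);
translate([40, 0, 820]) cube([940, 360, 40]);
translate([40, 0, 920]) cube([940, 360, 40]);
translate([40, 0, 1260]) cube([940, 360, 40]);
translate([980, 0, 0]) cube([40, 360, 1300]);


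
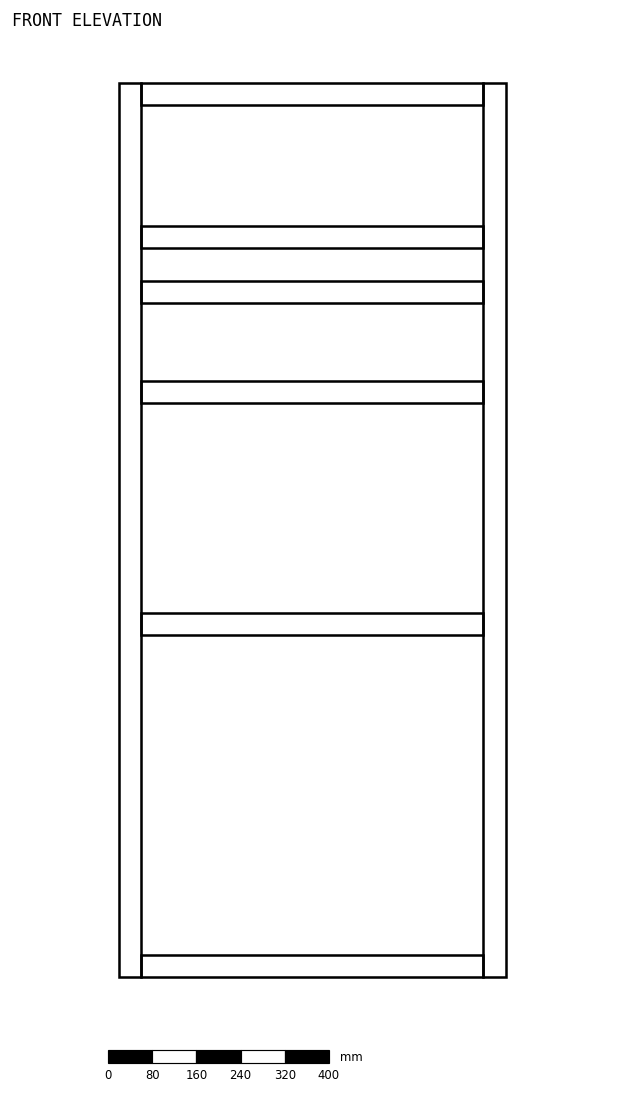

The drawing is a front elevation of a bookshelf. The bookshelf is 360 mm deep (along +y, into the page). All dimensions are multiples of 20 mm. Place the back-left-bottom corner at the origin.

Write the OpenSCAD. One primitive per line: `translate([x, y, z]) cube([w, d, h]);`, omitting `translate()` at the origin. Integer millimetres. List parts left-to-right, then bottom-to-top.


cube([40, 360, 1620]);
translate([40, 0, 0]) cube([620, 360, 40]);
translate([40, 0, 620]) cube([620, 360, 40]);
translate([40, 0, 1040]) cube([620, 360, 40]);
translate([40, 0, 1220]) cube([620, 360, 40]);
translate([40, 0, 1320]) cube([620, 360, 40]);
translate([40, 0, 1580]) cube([620, 360, 40]);
translate([660, 0, 0]) cube([40, 360, 1620]);


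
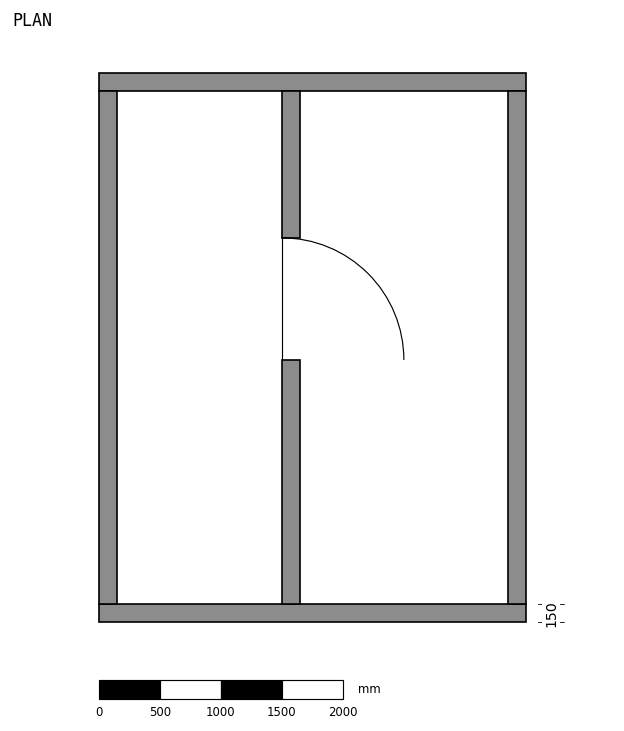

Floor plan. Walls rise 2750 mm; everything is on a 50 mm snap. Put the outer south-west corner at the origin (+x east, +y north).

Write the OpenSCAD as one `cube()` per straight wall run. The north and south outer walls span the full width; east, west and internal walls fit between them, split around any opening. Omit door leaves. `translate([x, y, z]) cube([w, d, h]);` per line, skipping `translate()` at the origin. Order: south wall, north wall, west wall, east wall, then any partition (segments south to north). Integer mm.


cube([3500, 150, 2750]);
translate([0, 4350, 0]) cube([3500, 150, 2750]);
translate([0, 150, 0]) cube([150, 4200, 2750]);
translate([3350, 150, 0]) cube([150, 4200, 2750]);
translate([1500, 150, 0]) cube([150, 2000, 2750]);
translate([1500, 3150, 0]) cube([150, 1200, 2750]);
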